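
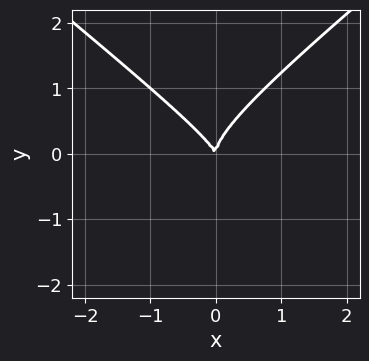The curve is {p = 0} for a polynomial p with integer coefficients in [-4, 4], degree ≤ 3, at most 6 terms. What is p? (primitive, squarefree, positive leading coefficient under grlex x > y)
2*x^2*y - 3*y^3 + 2*x^2 + x*y

(a) deg p = 3. No degree-2 curve has this shape.
(b) Reading off the gridlines: it crosses the y-axis at the gridline y = 0; one x-axis crossing is at x = 0.
(c) Assembling these constraints gives the stated polynomial.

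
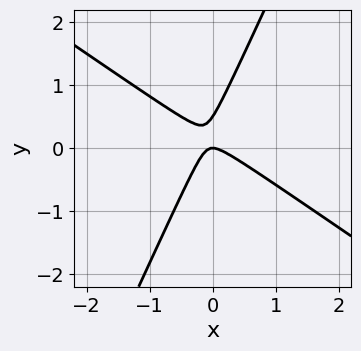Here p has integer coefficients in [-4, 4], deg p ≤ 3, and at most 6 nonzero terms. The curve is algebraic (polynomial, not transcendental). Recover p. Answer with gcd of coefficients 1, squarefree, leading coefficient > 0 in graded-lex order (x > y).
(a) The degree is 2 — no degree-1 curve has this shape.
(b) From the axis intercepts and sections: one y-axis crossing is at y = 0; it meets the x-axis at x = 0 (among the integer gridlines).
(c) The integer polynomial consistent with all of this is the stated p.

3*x^2 + 3*x*y - 2*y^2 + y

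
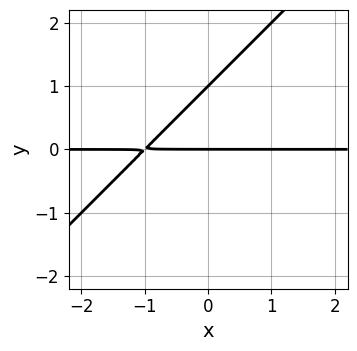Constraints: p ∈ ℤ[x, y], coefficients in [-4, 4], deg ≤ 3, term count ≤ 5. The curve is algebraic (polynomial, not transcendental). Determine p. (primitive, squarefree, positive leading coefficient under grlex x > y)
First, deg p = 2. No degree-1 curve has this shape.
Next, from the visible intercepts: among the integer gridlines, it crosses the y-axis at y ∈ {0, 1}; every point of the x-axis in the box is on the curve.
Finally, putting this together gives p.

x*y - y^2 + y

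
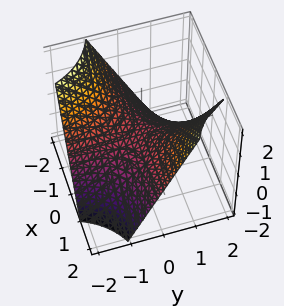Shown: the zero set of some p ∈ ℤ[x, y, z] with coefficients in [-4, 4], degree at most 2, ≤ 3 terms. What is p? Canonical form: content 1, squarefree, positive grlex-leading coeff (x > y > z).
1. The degree is 2 — a saddle surface; a quadric.
2. From the visible intercepts: every point of the x-axis in the box is on the surface; it meets the z-axis at z = 0 (among the integer gridlines); every point of the y-axis in the box is on the surface.
3. Fitting integer coefficients to these (and the overall shape) gives p.

x*y - z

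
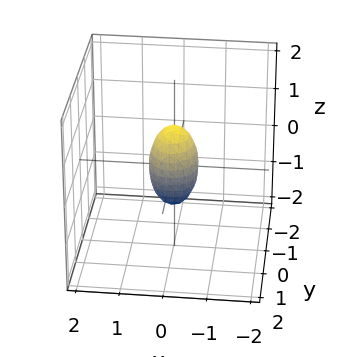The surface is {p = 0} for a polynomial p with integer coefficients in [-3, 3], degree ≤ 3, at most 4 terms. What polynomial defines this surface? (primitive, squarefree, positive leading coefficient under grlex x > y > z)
Degree: a closed, bounded, convex surface; a quadric, so deg p = 2.
Symmetries: the y ↦ −y reflection is a symmetry, so y appears only in even powers; the z ↦ −z reflection is a symmetry, so z appears only in even powers; mirror symmetry x ↦ −x ⇒ only even powers of x.
Reading off the gridlines: the z-axis gridline crossings are at z ∈ {-1, 1}.
Solving for integer coefficients yields p as stated.

3*x^2 + 2*y^2 + z^2 - 1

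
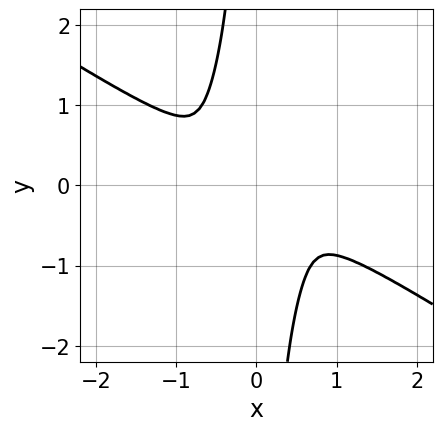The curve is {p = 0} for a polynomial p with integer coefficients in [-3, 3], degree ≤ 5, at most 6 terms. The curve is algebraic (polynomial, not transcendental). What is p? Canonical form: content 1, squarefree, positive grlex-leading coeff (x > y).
2*x^4 - 3*x^2*y^2 + 3*x*y^3 + 3*y^2

Degree: no degree-3 curve has this shape, so deg p = 4.
Solving for integer coefficients yields p as stated.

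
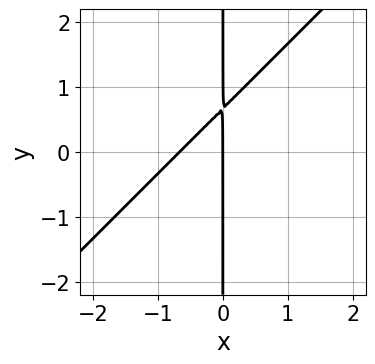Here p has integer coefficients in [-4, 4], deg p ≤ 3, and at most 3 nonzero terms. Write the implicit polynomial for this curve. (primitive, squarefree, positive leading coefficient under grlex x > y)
(a) Degree: the shape is more complex than any degree-1 curve, so deg p = 2.
(b) Checking where it meets the axes: one x-axis crossing is at x = 0; the visible y-axis segment lies entirely on the curve.
(c) Assembling these constraints gives the stated polynomial.

3*x^2 - 3*x*y + 2*x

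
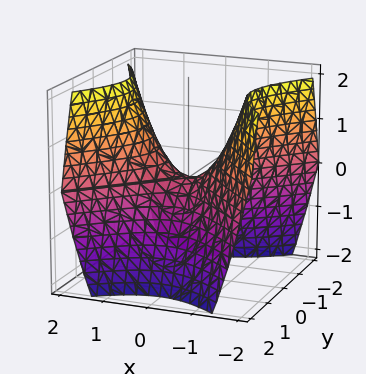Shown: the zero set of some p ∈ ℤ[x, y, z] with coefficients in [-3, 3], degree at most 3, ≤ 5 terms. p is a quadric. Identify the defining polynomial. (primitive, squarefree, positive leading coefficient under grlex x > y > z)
x^2 - y^2 - z

First, degree: a hyperbolic paraboloid; a quadric, so deg p = 2.
Next, symmetries: mirror symmetry x ↦ −x ⇒ only even powers of x; mirror symmetry y ↦ −y ⇒ only even powers of y.
Then, from the axis intercepts and sections: it crosses the z-axis at the gridline z = 0; one x-axis crossing is at x = 0; it crosses the y-axis at the gridline y = 0.
Finally, these observations pin down the coefficients.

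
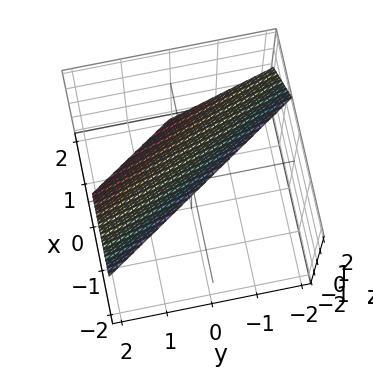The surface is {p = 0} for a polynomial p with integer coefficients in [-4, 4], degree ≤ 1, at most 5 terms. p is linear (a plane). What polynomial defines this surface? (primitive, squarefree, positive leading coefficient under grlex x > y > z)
1. The degree is 1 — every cross-section is a straight line — this is a plane.
2. Reading off the gridlines: it crosses the z-axis at the gridline z = 1; one y-axis crossing is at y = 1.
3. Together with the visible shape, these determine p as stated.

3*x + 2*y + 2*z - 2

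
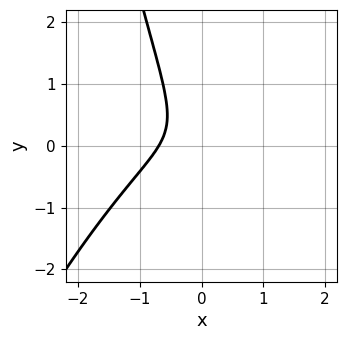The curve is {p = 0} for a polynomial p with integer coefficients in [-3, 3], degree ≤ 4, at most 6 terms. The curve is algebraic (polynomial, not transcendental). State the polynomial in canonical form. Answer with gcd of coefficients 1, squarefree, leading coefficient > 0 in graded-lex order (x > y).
3*x^3 - x^2*y + 3*x*y + 2*y^2 + 1

deg p = 3. No degree-2 curve has this shape.
Checking where it meets the axes: no y-intercept at any integer in the box.
Matching integer coefficients to the picture gives p.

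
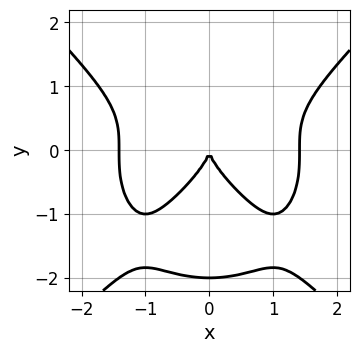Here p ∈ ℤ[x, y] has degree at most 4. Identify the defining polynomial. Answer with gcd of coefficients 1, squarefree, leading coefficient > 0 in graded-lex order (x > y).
x^4 - y^4 - 2*y^3 - 2*x^2

(a) deg p = 4. The shape is more complex than any degree-3 curve.
(b) Symmetries: it's symmetric under x → −x, forcing even powers of x.
(c) Against the integer gridlines: it crosses the x-axis at the gridline x = 0; among the integer gridlines, it crosses the y-axis at y ∈ {-2, 0}.
(d) Putting this together gives p.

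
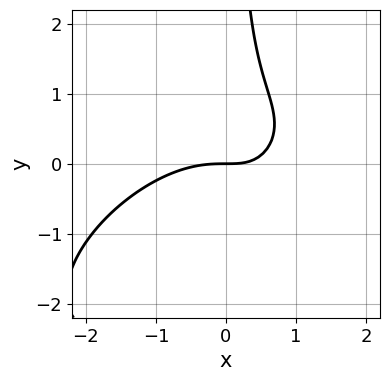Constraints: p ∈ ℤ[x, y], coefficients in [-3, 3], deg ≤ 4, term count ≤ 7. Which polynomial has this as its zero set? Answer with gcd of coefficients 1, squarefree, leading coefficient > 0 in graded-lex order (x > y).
2*x^3 - 3*x^2*y + 3*x*y^2 + 3*x*y - 3*y

1. deg p = 3. A generic line meets the curve in up to 3 points.
2. Checking where it meets the axes: one x-axis crossing is at x = 0; it crosses the y-axis at the gridline y = 0.
3. These observations pin down the coefficients.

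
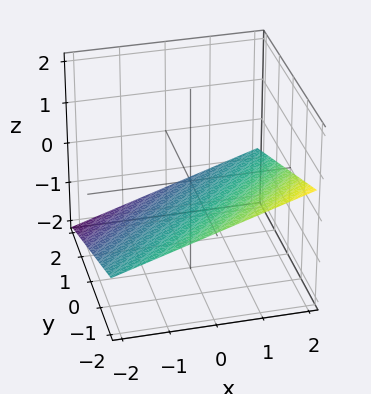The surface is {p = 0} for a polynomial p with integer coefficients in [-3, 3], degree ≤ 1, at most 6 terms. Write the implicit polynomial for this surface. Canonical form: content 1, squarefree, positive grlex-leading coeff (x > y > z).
x - y - 3*z - 2

First, degree: every cross-section is a straight line — this is a plane, so deg p = 1.
Next, from the axis intercepts and sections: it crosses the x-axis at the gridline x = 2; it crosses the y-axis at the gridline y = -2.
Finally, matching integer coefficients to the picture gives p.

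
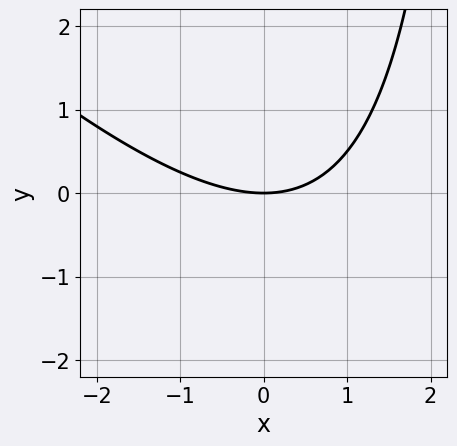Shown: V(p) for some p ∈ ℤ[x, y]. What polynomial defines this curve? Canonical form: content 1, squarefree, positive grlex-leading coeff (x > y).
First, deg p = 2. No degree-1 curve has this shape.
Then, checking where it meets the axes: it crosses the x-axis at the gridline x = 0; it meets the y-axis at y = 0 (among the integer gridlines).
Finally, these observations pin down the coefficients.

x^2 + x*y - 3*y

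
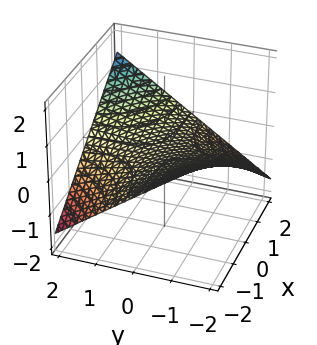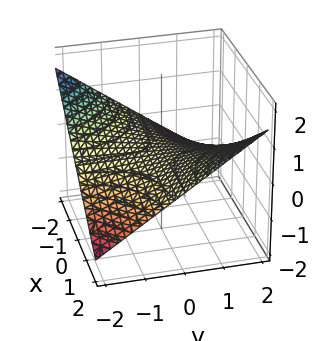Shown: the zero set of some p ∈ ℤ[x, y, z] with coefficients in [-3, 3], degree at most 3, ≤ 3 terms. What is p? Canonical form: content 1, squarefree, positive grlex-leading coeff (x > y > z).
Degree: a saddle surface; a quadric, so deg p = 2.
Reading off the gridlines: the visible x-axis segment lies entirely on the surface; it crosses the z-axis at the gridline z = 0; every point of the y-axis in the box is on the surface.
Together with the visible shape, these determine p as stated.

x*y - 3*z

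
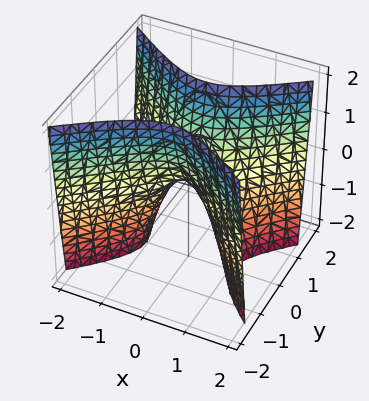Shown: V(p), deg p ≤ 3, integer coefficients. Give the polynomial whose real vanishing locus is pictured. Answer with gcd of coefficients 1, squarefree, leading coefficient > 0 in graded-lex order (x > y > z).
2*x^2 - 3*y^2 + z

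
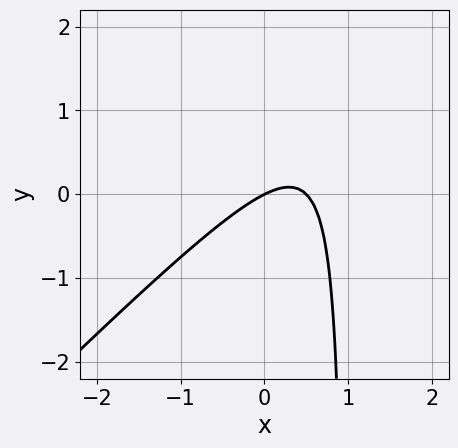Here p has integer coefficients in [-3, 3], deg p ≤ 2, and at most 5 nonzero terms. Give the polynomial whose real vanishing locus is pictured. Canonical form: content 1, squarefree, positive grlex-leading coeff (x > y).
2*x^2 - 2*x*y - x + 2*y

(a) The degree is 2 — no degree-1 curve has this shape.
(b) From the visible intercepts: it crosses the y-axis at the gridline y = 0; it crosses the x-axis at the gridline x = 0.
(c) Assembling these constraints gives the stated polynomial.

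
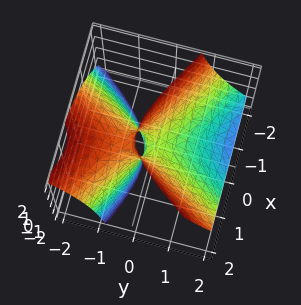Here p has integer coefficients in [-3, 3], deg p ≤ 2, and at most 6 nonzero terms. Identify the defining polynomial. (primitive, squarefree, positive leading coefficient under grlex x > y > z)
The degree is 2 — no degree-1 surface has this shape.
Observable constraints: it meets the x-axis at x = 0 (among the integer gridlines); it meets the y-axis at y = 0 (among the integer gridlines).
These observations pin down the coefficients.

2*x^2 + 2*x*y - 2*y^2 - 3*y*z - z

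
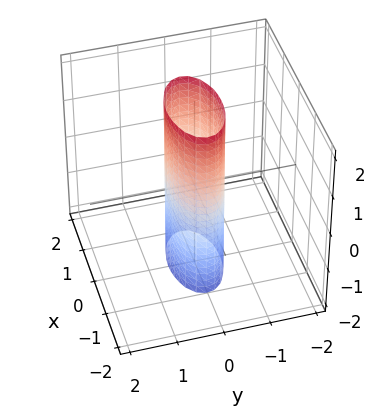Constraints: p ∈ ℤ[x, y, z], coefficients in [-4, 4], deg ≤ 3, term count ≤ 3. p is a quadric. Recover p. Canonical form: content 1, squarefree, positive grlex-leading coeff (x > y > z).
First, deg p = 2.
Next, symmetries: it's symmetric under x → −x, forcing even powers of x; mirror symmetry z ↦ −z ⇒ only even powers of z; it's symmetric under y → −y, forcing even powers of y.
Next, observable constraints: the surface avoids every integer z-axis point in the box; the x-axis gridline crossings are at x ∈ {-1, 1}.
Finally, matching integer coefficients to the picture gives p.

x^2 + 3*y^2 - 1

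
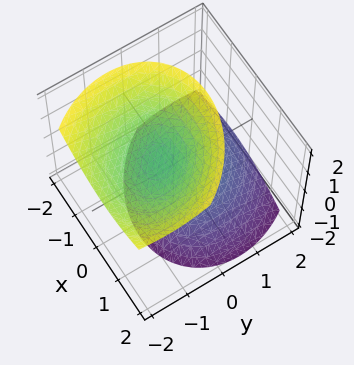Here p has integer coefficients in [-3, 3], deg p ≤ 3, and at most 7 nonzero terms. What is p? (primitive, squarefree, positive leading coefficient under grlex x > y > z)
(a) I count 2 distinct pieces. They look like related sheets of one shape, so recover p as a whole.
(b) Degree: the shape is more complex than any degree-1 surface, so deg p = 2.
(c) Observable constraints: it misses every integer gridline on the x-axis; the surface avoids every integer y-axis point in the box.
(d) These observations pin down the coefficients. Check: (0, 0, 1) on the z-axis lies on the surface, and p(0, 0, 1) = 0. ✓

2*x^2 + x*y + 2*y^2 + 2*y*z - 2*z^2 + 2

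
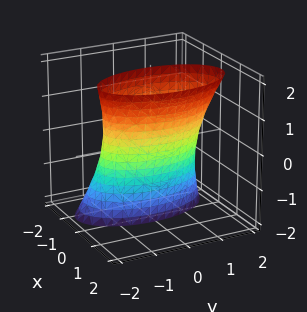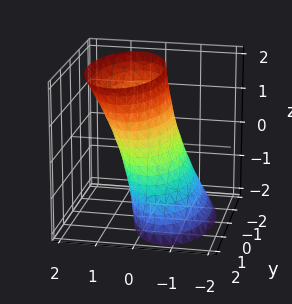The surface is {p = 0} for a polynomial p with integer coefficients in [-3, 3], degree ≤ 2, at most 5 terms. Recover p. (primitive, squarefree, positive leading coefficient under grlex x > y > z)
1. Degree: no degree-1 surface has this shape, so deg p = 2.
2. From the axis intercepts and sections: no z-intercept at any integer in the box.
3. Matching integer coefficients to the picture gives p.

3*x^2 - 2*x*z + y^2 - 2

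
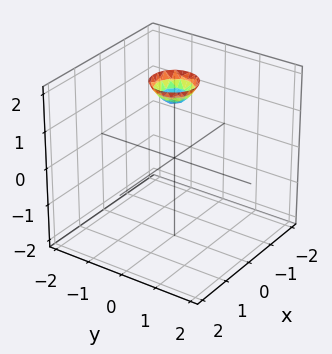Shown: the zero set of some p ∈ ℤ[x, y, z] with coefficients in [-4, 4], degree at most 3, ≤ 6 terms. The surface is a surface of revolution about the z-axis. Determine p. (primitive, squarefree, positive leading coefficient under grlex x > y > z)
(a) Degree: no degree-1 surface has this shape, so deg p = 2.
(b) By symmetry, the z-axis is an axis of rotation, so x and y enter only as x² + y².
(c) Against the integer gridlines: a circular section at z = 2 has radius between 0 and 1; no y-intercept at any integer in the box; it misses every integer gridline on the x-axis.
(d) Solving for integer coefficients yields p as stated.

3*x^2 + 3*y^2 - 2*z + 3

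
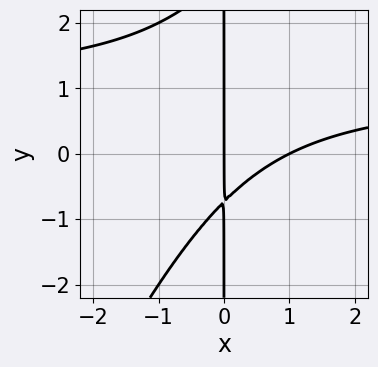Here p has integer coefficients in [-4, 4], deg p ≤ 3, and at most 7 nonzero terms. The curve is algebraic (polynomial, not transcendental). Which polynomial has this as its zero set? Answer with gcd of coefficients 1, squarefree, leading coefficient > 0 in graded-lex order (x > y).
2*x^2*y - x*y^2 - 2*x^2 + 2*x*y + 2*x

1. deg p = 3. No degree-2 curve has this shape.
2. Against the integer gridlines: the visible y-axis segment lies entirely on the curve; among the integer gridlines, it crosses the x-axis at x ∈ {0, 1}.
3. The integer polynomial consistent with all of this is the stated p.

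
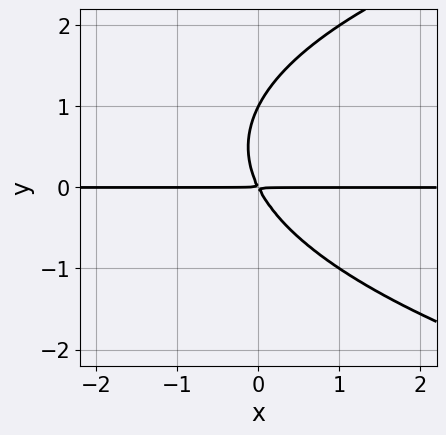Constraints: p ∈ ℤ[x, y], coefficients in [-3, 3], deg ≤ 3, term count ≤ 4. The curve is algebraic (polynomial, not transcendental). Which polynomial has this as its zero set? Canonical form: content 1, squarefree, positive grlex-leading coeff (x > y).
y^3 - 2*x*y - y^2

The degree is 3 — no degree-2 curve has this shape.
Observable constraints: it crosses the y-axis at the gridline y = 1; the visible x-axis segment lies entirely on the curve.
These observations pin down the coefficients.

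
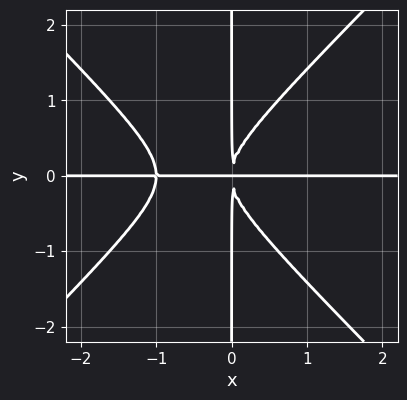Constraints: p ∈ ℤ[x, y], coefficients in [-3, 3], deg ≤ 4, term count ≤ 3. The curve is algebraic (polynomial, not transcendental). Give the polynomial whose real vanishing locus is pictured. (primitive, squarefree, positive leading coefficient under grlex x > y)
x^3*y - x*y^3 + x^2*y

First, deg p = 4. No degree-3 curve has this shape.
Next, reading off the gridlines: the visible x-axis segment lies entirely on the curve; every point of the y-axis in the box is on the curve.
Finally, assembling these constraints gives the stated polynomial.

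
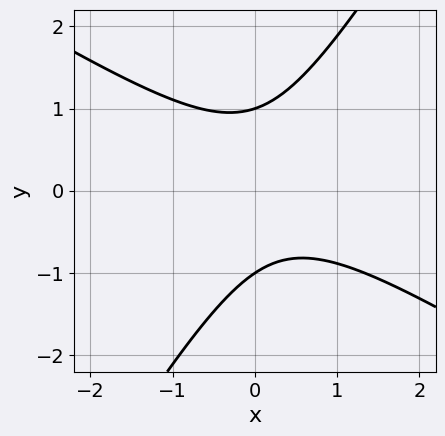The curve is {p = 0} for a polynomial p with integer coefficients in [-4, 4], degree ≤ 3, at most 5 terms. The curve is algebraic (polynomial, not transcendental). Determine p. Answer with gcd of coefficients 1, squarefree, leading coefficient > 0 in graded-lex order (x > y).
3*x^2 + 3*x*y - 3*y^2 - x + 3

1. deg p = 2. No degree-1 curve has this shape.
2. Checking where it meets the axes: the y-axis gridline crossings are at y ∈ {-1, 1}; it misses every integer gridline on the x-axis.
3. The integer polynomial consistent with all of this is the stated p.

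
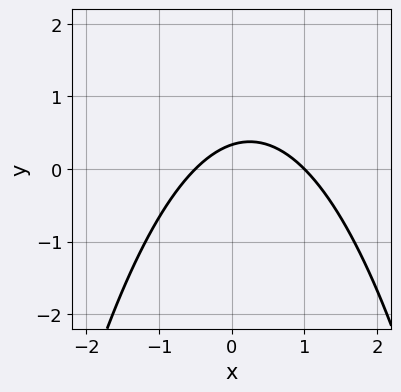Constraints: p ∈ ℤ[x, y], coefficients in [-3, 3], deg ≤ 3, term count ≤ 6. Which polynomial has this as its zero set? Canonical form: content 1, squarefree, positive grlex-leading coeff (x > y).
Degree: the shape is more complex than any degree-1 curve, so deg p = 2.
Observable constraints: one x-axis crossing is at x = 1.
The integer polynomial consistent with all of this is the stated p.

2*x^2 - x + 3*y - 1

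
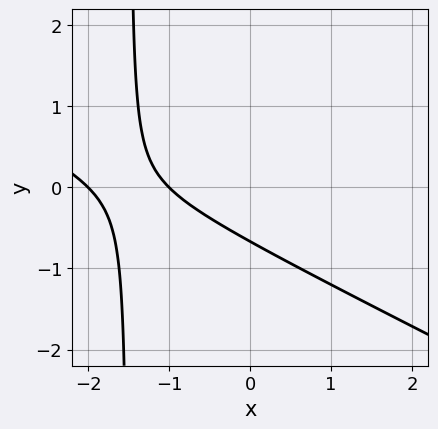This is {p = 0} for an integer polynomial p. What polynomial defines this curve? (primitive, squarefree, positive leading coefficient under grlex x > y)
x^2 + 2*x*y + 3*x + 3*y + 2

1. Degree: a generic line meets the curve in up to 2 points, so deg p = 2.
2. From the axis intercepts and sections: among the integer gridlines, it crosses the x-axis at x ∈ {-2, -1}.
3. Putting this together gives p.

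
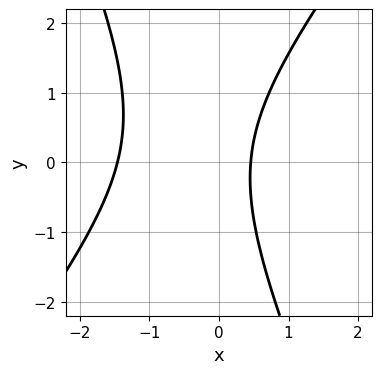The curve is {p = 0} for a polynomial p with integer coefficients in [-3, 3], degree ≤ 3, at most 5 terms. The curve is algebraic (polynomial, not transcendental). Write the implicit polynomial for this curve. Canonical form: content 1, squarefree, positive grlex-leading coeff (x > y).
3*x^2 - x*y - y^2 + 3*x - 2

(a) The degree is 2 — no degree-1 curve has this shape.
(b) Against the integer gridlines: it misses every integer gridline on the y-axis.
(c) Putting this together gives p.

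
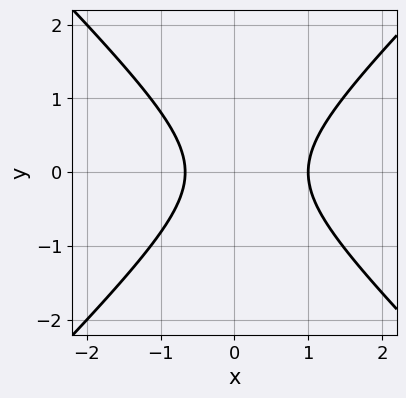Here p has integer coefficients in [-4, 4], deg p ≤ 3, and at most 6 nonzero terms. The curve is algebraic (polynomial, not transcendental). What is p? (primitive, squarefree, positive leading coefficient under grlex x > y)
3*x^2 - 3*y^2 - x - 2

(a) Degree: no degree-1 curve has this shape, so deg p = 2.
(b) Symmetries: the y ↦ −y reflection is a symmetry, so y appears only in even powers.
(c) Observable constraints: it misses every integer gridline on the y-axis; it meets the x-axis at x = 1 (among the integer gridlines).
(d) These observations pin down the coefficients.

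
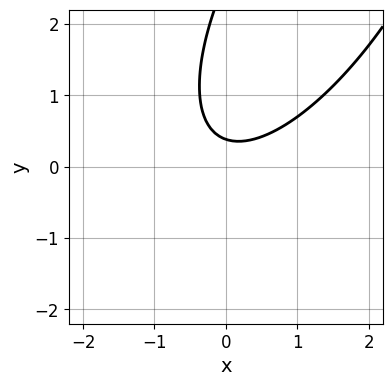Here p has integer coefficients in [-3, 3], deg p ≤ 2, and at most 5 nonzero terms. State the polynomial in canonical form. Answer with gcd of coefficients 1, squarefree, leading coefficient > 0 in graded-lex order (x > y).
2*x^2 - 2*x*y + y^2 - 3*y + 1

(a) The degree is 2 — no degree-1 curve has this shape.
(b) From the axis intercepts and sections: the curve avoids every integer x-axis point in the box.
(c) Fitting integer coefficients to these (and the overall shape) gives p.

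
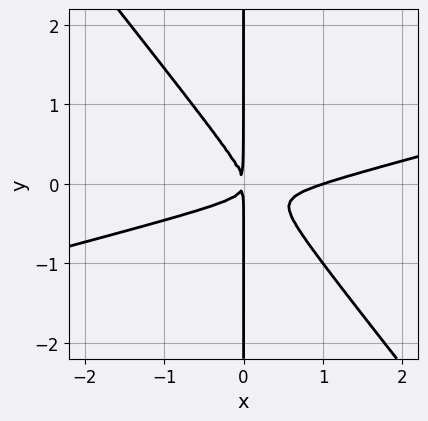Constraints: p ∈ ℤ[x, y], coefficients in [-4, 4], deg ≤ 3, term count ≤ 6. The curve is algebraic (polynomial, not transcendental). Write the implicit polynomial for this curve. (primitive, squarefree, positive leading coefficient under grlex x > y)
(a) deg p = 3. A generic line meets the curve in up to 3 points.
(b) From the visible intercepts: it crosses the x-axis at the gridline x = 1; the visible y-axis segment lies entirely on the curve.
(c) These observations pin down the coefficients.

x^3 - 3*x^2*y - 3*x*y^2 - x^2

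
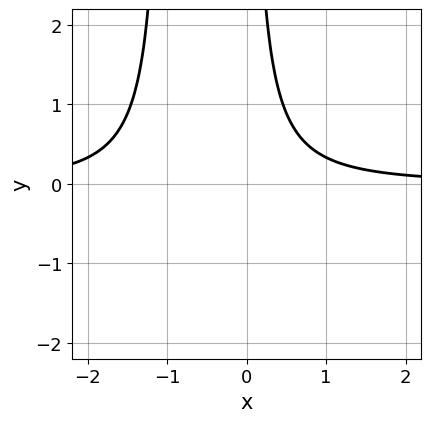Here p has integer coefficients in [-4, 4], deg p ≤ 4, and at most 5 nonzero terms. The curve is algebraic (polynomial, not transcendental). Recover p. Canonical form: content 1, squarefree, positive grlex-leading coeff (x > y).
3*x^2*y + 3*x*y - 2

First, the degree is 3 — a generic line meets the curve in up to 3 points.
Next, observable constraints: no x-intercept at any integer in the box; no y-intercept at any integer in the box.
Finally, these observations pin down the coefficients.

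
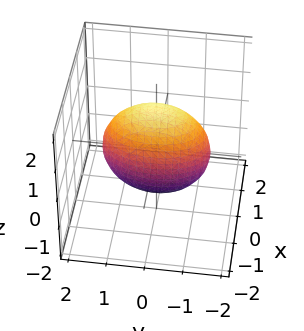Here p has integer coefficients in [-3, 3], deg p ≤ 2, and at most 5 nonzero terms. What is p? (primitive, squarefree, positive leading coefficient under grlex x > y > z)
3*x^2 + y^2 + z^2 - 2

1. deg p = 2. A closed, bounded, convex surface; a quadric.
2. Symmetries: the x ↦ −x reflection is a symmetry, so x appears only in even powers; it's symmetric under y → −y, forcing even powers of y; it's symmetric under z → −z, forcing even powers of z.
3. Putting this together gives p.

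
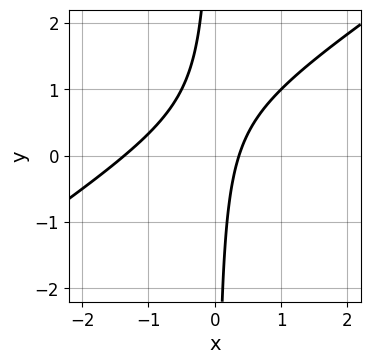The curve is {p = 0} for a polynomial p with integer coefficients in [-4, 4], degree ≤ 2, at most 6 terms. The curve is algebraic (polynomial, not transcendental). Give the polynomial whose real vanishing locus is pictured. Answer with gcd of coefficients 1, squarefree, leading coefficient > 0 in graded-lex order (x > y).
2*x^2 - 3*x*y + 2*x - 1

Degree: no degree-1 curve has this shape, so deg p = 2.
Against the integer gridlines: it misses every integer gridline on the y-axis.
Putting this together gives p.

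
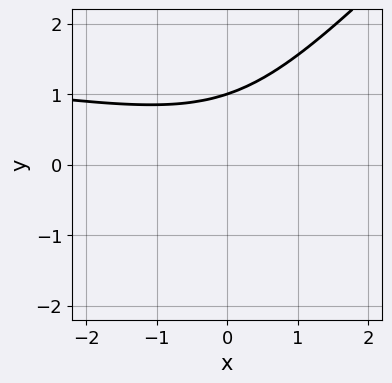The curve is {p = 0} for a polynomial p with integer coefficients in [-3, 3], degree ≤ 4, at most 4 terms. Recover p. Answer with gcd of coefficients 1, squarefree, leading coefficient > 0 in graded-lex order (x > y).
deg p = 3. A generic line meets the curve in up to 3 points.
From the visible intercepts: it crosses the y-axis at the gridline y = 1; it misses every integer gridline on the x-axis.
These observations pin down the coefficients.

3*x*y^2 - 3*y^3 + x^2 + 3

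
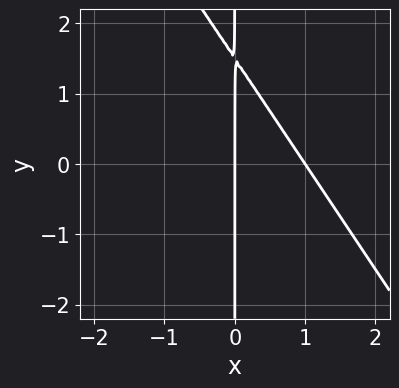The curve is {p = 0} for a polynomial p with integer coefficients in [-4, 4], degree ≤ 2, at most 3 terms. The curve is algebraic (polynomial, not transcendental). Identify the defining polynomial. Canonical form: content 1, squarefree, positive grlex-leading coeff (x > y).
3*x^2 + 2*x*y - 3*x

First, degree: no degree-1 curve has this shape, so deg p = 2.
Then, from the axis intercepts and sections: among the integer gridlines, it crosses the x-axis at x ∈ {0, 1}; every point of the y-axis in the box is on the curve.
Finally, the integer polynomial consistent with all of this is the stated p.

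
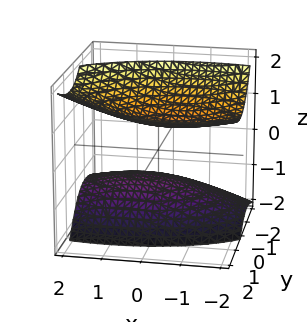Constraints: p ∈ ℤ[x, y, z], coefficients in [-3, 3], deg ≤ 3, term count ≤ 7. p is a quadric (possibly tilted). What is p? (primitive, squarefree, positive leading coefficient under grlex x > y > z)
(a) I count 2 distinct pieces. Treating them together as one polynomial.
(b) Degree: no degree-1 surface has this shape, so deg p = 2.
(c) Checking where it meets the axes: the surface avoids every integer y-axis point in the box; no x-intercept at any integer in the box; among the integer gridlines, it crosses the z-axis at z ∈ {-1, 1}.
(d) The integer polynomial consistent with all of this is the stated p.

x^2 + x*z + 3*y^2 - 3*y*z - 3*z^2 + 3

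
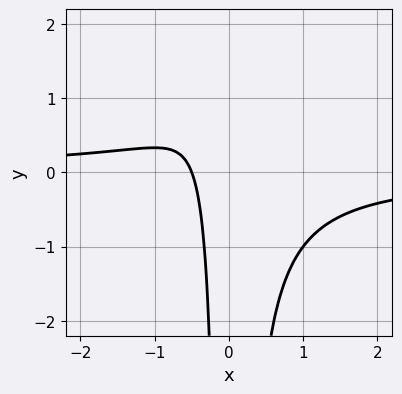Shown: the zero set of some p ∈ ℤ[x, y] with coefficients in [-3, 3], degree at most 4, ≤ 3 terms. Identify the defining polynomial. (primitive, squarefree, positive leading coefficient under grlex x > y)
1. Degree: the shape is more complex than any degree-2 curve, so deg p = 3.
2. From the axis intercepts and sections: it misses every integer gridline on the y-axis.
3. Solving for integer coefficients yields p as stated.

3*x^2*y + 2*x + 1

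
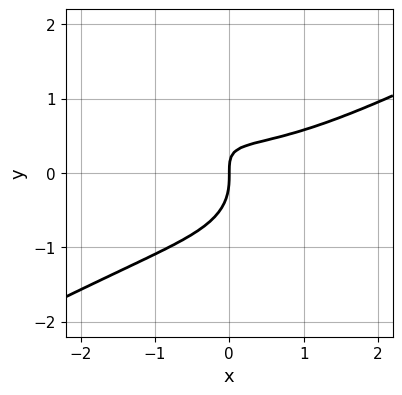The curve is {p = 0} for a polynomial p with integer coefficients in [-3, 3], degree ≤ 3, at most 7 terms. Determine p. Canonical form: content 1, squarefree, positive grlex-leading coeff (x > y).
x^3 - 2*x*y^2 - 3*y^3 - 3*x*y + 2*x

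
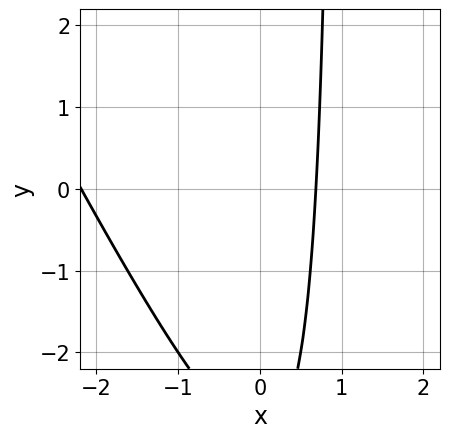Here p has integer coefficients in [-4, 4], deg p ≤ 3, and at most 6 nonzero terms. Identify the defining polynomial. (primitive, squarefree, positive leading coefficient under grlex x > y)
2*x^2 + x*y + 3*x - y - 3

1. Degree: no degree-1 curve has this shape, so deg p = 2.
2. Against the integer gridlines: it misses every integer gridline on the y-axis.
3. These observations pin down the coefficients.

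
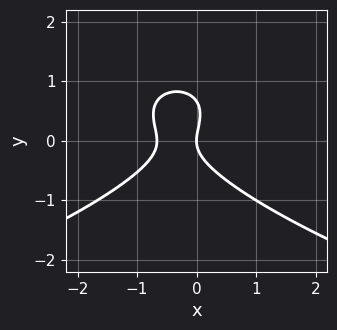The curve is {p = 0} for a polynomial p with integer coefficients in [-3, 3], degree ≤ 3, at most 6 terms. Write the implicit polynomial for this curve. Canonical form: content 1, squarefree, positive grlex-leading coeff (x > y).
3*y^3 + 3*x^2 - 2*y^2 + 2*x

1. deg p = 3. The shape is more complex than any degree-2 curve.
2. From the visible intercepts: it meets the x-axis at x = 0 (among the integer gridlines); one y-axis crossing is at y = 0.
3. Together with the visible shape, these determine p as stated.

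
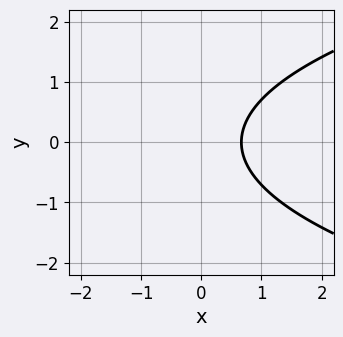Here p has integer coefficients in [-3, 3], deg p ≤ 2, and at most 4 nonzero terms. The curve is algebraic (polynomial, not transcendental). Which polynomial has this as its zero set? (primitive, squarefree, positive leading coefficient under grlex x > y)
The degree is 2 — no degree-1 curve has this shape.
Symmetries: the y ↦ −y reflection is a symmetry, so y appears only in even powers.
From the visible intercepts: the curve avoids every integer y-axis point in the box.
Together with the visible shape, these determine p as stated.

2*y^2 - 3*x + 2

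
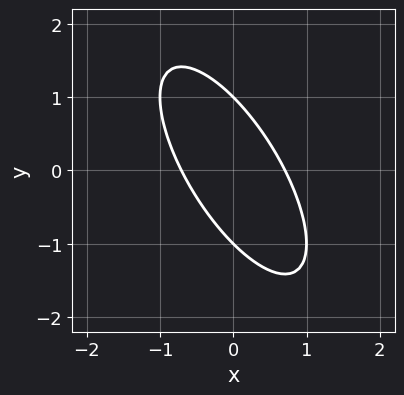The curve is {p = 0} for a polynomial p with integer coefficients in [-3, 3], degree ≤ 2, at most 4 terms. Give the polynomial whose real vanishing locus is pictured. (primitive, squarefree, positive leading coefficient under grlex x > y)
2*x^2 + 2*x*y + y^2 - 1

(a) deg p = 2. The shape is more complex than any degree-1 curve.
(b) From the axis intercepts and sections: among the integer gridlines, it crosses the y-axis at y ∈ {-1, 1}.
(c) Matching integer coefficients to the picture gives p.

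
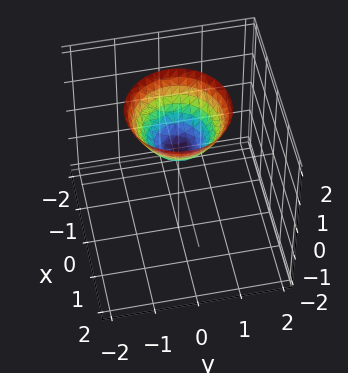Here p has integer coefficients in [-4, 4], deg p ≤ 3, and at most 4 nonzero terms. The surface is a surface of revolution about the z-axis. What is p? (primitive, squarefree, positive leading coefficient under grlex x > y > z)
(a) The degree is 2 — a generic line meets the surface in up to 2 points.
(b) Symmetries: rotational symmetry about the z-axis ⇒ p depends on x, y only through x² + y².
(c) Checking where it meets the axes: a circular section at z = 2 has radius between 1 and 2; it misses every integer gridline on the x-axis; no y-intercept at any integer in the box.
(d) Together with the visible shape, these determine p as stated.

3*x^2 + 3*y^2 - 3*z + 2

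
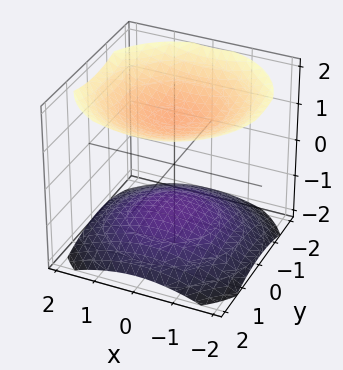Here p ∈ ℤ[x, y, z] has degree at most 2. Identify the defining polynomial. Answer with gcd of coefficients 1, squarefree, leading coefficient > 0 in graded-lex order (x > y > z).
x^2 + y^2 - 2*z^2 + 3

(a) There are 2 components. They look like related sheets of one shape, so recover p as a whole.
(b) Degree: two sheets facing apart; a quadric, so deg p = 2.
(c) Symmetries: the z ↦ −z reflection is a symmetry, so z appears only in even powers; the surface is invariant under rotation about z: p = q(x² + y², z).
(d) Checking where it meets the axes: the surface avoids every integer y-axis point in the box; it misses every integer gridline on the x-axis.
(e) These observations pin down the coefficients.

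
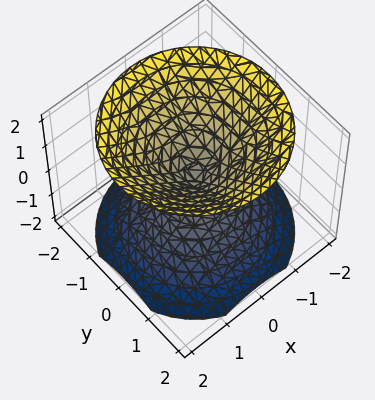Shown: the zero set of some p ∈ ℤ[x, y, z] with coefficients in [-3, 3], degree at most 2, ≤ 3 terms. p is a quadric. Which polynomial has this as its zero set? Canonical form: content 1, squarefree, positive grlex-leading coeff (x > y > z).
I count 2 distinct pieces.
Degree: two nappes meeting at a single point; a quadric, so deg p = 2.
Symmetries: rotational symmetry about the z-axis ⇒ p depends on x, y only through x² + y²; the z ↦ −z reflection is a symmetry, so z appears only in even powers.
Observable constraints: one z-axis crossing is at z = 0; it meets the x-axis at x = 0 (among the integer gridlines); one y-axis crossing is at y = 0.
Assembling these constraints gives the stated polynomial.

x^2 + y^2 - z^2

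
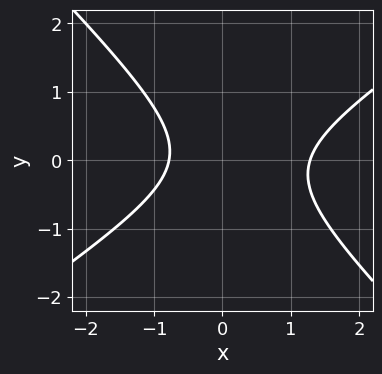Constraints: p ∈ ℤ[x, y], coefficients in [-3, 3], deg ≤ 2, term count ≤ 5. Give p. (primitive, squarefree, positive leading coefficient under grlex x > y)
2*x^2 - x*y - 3*y^2 - x - 2

The degree is 2 — a generic line meets the curve in up to 2 points.
From the visible intercepts: it misses every integer gridline on the y-axis.
Matching integer coefficients to the picture gives p.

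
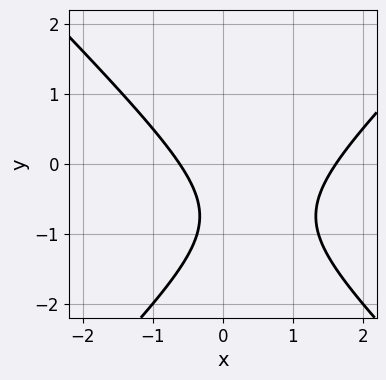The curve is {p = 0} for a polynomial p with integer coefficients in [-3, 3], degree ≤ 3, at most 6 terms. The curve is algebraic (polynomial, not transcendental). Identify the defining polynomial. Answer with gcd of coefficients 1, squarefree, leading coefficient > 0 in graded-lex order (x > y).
(a) deg p = 2.
(b) Against the integer gridlines: the curve avoids every integer y-axis point in the box.
(c) Assembling these constraints gives the stated polynomial.

2*x^2 - 2*y^2 - 2*x - 3*y - 2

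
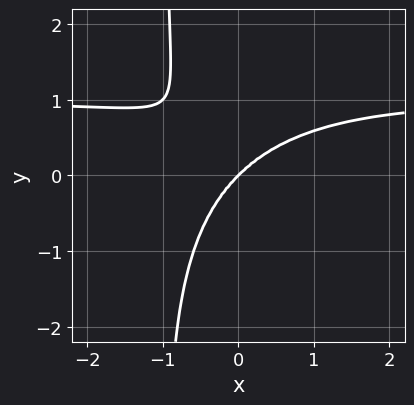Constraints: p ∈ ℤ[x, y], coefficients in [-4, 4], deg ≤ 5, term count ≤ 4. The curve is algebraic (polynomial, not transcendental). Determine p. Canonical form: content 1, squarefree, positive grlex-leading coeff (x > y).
The degree is 4 — a generic line meets the curve in up to 4 points.
Reading off the gridlines: it crosses the y-axis at the gridline y = 0; it crosses the x-axis at the gridline x = 0.
Together with the visible shape, these determine p as stated.

x^3*y + x*y^3 - x^3 + y^3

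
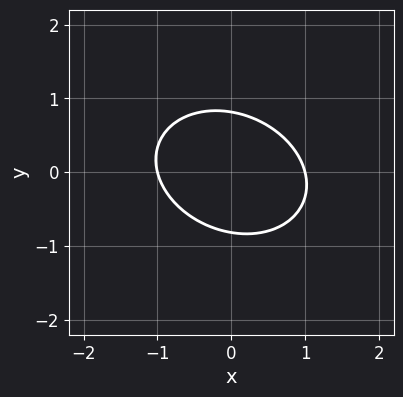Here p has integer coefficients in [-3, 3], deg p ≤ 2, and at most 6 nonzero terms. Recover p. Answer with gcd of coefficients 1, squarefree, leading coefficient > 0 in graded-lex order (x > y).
2*x^2 + x*y + 3*y^2 - 2

(a) deg p = 2.
(b) Checking where it meets the axes: among the integer gridlines, it crosses the x-axis at x ∈ {-1, 1}.
(c) Fitting integer coefficients to these (and the overall shape) gives p.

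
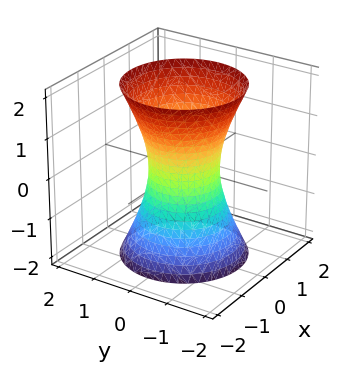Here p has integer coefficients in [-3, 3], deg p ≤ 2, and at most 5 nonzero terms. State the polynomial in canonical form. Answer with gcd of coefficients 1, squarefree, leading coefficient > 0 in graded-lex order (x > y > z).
Degree: one connected sheet with a waist; a quadric, so deg p = 2.
Symmetries: the surface is invariant under rotation about z: p = q(x² + y², z); mirror symmetry z ↦ −z ⇒ only even powers of z.
Observable constraints: no z-intercept at any integer in the box; a circular section at z = 2 has radius between 1 and 2.
The integer polynomial consistent with all of this is the stated p.

3*x^2 + 3*y^2 - z^2 - 2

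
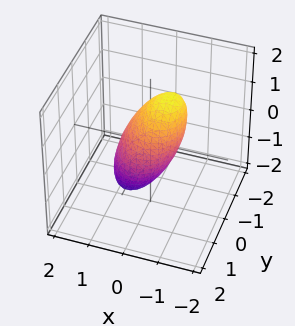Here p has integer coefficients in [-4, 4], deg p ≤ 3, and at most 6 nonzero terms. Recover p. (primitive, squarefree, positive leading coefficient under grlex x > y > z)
deg p = 2.
Against the integer gridlines: the y-axis gridline crossings are at y ∈ {-1, 1}.
Matching integer coefficients to the picture gives p.

3*x^2 + 2*x*z + 2*y^2 + z^2 - 2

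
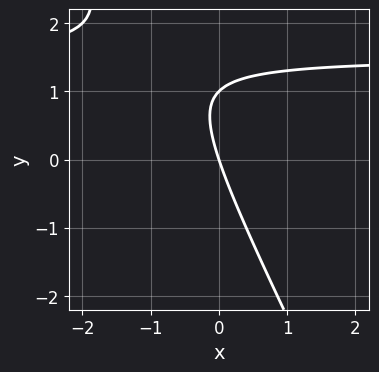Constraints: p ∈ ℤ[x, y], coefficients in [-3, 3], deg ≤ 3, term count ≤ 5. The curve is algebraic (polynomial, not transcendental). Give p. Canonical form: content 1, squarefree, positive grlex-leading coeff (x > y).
The degree is 2 — no degree-1 curve has this shape.
Against the integer gridlines: it crosses the x-axis at the gridline x = 0; among the integer gridlines, it crosses the y-axis at y ∈ {0, 1}.
These observations pin down the coefficients.

2*x*y + y^2 - 3*x - y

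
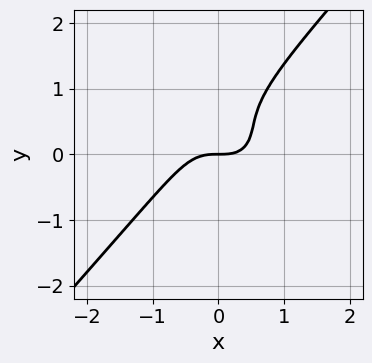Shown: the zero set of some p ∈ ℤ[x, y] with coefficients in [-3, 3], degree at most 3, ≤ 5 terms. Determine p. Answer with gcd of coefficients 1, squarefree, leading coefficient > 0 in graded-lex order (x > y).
3*x^3 + x*y^2 - 3*y^3 + 3*y^2 - 2*y

Degree: no degree-2 curve has this shape, so deg p = 3.
From the visible intercepts: it meets the x-axis at x = 0 (among the integer gridlines); it crosses the y-axis at the gridline y = 0.
Fitting integer coefficients to these (and the overall shape) gives p.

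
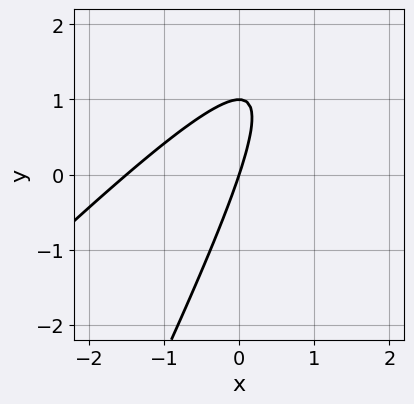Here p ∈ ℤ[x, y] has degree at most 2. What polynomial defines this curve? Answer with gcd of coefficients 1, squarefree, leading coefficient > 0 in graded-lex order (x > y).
2*x^2 - 3*x*y + y^2 + 3*x - y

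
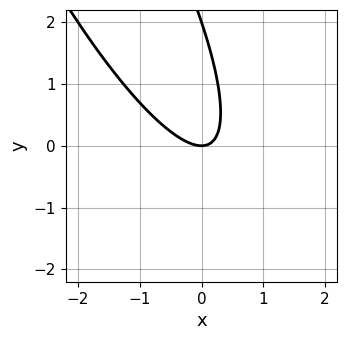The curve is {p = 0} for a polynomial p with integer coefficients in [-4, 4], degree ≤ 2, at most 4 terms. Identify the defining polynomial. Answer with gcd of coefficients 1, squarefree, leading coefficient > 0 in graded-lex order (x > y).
First, deg p = 2.
Next, reading off the gridlines: one x-axis crossing is at x = 0; the y-axis gridline crossings are at y ∈ {0, 2}.
Finally, matching integer coefficients to the picture gives p.

3*x^2 + 3*x*y + y^2 - 2*y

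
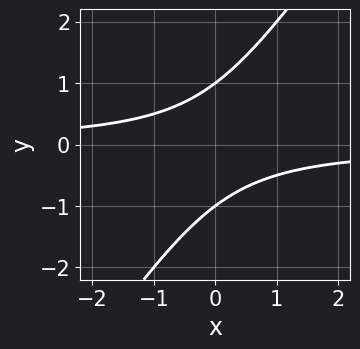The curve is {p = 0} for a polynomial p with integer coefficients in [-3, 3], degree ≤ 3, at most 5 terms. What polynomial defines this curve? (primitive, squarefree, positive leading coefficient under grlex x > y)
3*x*y - 2*y^2 + 2

(a) deg p = 2. The shape is more complex than any degree-1 curve.
(b) From the axis intercepts and sections: it misses every integer gridline on the x-axis; among the integer gridlines, it crosses the y-axis at y ∈ {-1, 1}.
(c) Putting this together gives p.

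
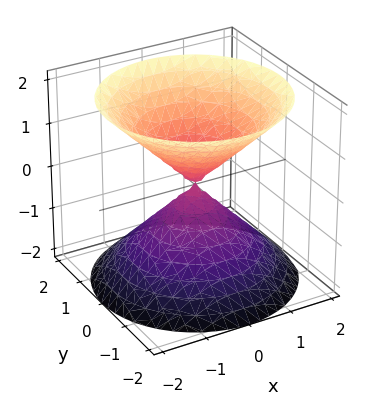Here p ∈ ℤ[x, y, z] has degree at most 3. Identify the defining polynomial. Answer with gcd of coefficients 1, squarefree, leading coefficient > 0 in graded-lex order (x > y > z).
x^2 + y^2 - z^2

1. The picture has 2 separate pieces. Treating them together as one polynomial.
2. deg p = 2. A double cone through the origin; a quadric.
3. Symmetries: the z ↦ −z reflection is a symmetry, so z appears only in even powers; every cross-section ⟂ z is a circle, so x, y appear only via x² + y².
4. Observable constraints: it crosses the z-axis at the gridline z = 0; a circular section at z = -1 has radius exactly 1; it crosses the y-axis at the gridline y = 0.
5. Solving for integer coefficients yields p as stated.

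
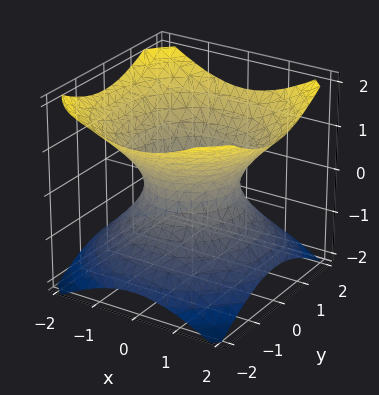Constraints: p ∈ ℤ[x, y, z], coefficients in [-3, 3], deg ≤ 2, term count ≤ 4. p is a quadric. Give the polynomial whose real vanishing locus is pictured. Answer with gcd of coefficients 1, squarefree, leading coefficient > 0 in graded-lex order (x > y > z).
1. The degree is 2 — one connected sheet with a waist; a quadric.
2. Symmetries: mirror symmetry z ↦ −z ⇒ only even powers of z; every cross-section ⟂ z is a circle, so x, y appear only via x² + y².
3. Checking where it meets the axes: a circular section at z = -1 has radius between 1 and 2; among the integer gridlines, it crosses the y-axis at y ∈ {-1, 1}; among the integer gridlines, it crosses the x-axis at x ∈ {-1, 1}.
4. Fitting integer coefficients to these (and the overall shape) gives p.

2*x^2 + 2*y^2 - 3*z^2 - 2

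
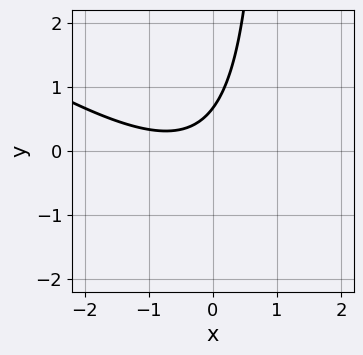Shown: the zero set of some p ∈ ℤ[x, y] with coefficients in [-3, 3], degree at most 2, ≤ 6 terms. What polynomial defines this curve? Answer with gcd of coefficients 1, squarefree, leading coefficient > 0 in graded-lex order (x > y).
2*x^2 + 3*x*y + 2*x - 3*y + 2

(a) The degree is 2 — a generic line meets the curve in up to 2 points.
(b) From the visible intercepts: it misses every integer gridline on the x-axis.
(c) Assembling these constraints gives the stated polynomial.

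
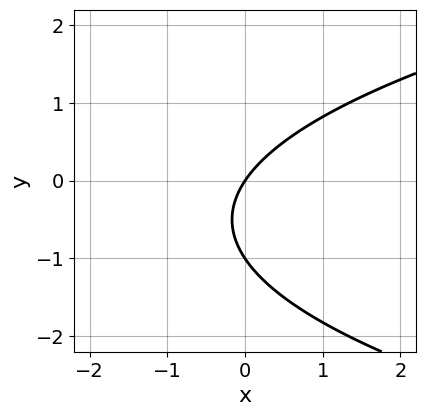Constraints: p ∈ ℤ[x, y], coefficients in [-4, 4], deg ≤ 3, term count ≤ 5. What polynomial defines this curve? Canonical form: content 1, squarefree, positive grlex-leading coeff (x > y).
2*y^2 - 3*x + 2*y

1. deg p = 2.
2. Against the integer gridlines: the y-axis gridline crossings are at y ∈ {-1, 0}; one x-axis crossing is at x = 0.
3. The integer polynomial consistent with all of this is the stated p.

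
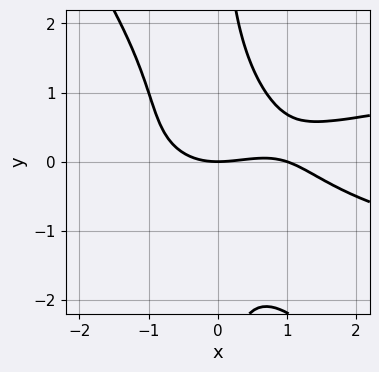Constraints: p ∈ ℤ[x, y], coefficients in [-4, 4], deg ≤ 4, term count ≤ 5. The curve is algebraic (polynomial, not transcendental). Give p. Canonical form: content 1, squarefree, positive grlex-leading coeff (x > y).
(a) Degree: no degree-3 curve has this shape, so deg p = 4.
(b) Observable constraints: the x-axis gridline crossings are at x ∈ {0, 1}; it crosses the y-axis at the gridline y = 0.
(c) Assembling these constraints gives the stated polynomial.

3*x^2*y^2 + 2*x*y^3 - x^3 + x^2 - 3*y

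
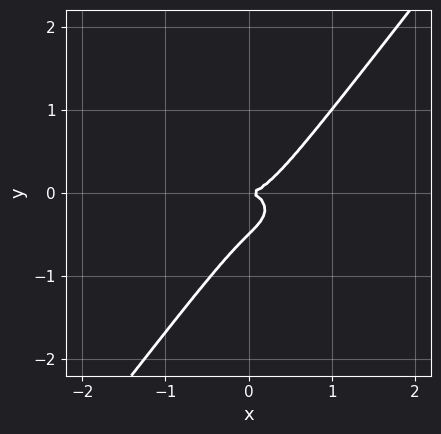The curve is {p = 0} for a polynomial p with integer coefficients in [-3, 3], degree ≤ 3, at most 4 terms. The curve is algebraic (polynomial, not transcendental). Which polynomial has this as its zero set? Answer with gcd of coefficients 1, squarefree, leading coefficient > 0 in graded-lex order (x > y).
First, degree: no degree-2 curve has this shape, so deg p = 3.
Next, checking where it meets the axes: it meets the y-axis at y = 0 (among the integer gridlines); one x-axis crossing is at x = 0.
Finally, together with the visible shape, these determine p as stated.

x^3 + 2*x*y^2 - 2*y^3 - y^2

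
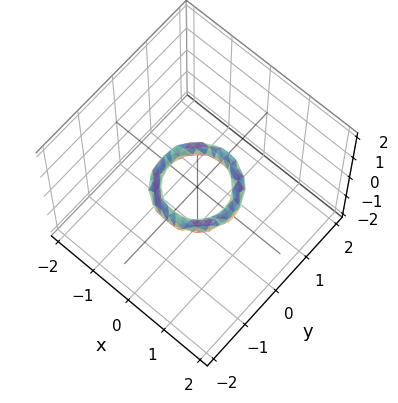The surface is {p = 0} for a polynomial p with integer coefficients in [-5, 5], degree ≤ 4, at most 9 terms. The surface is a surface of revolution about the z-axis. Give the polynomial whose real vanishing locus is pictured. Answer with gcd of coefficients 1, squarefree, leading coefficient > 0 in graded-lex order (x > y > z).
2*x^4 + 4*x^2*y^2 + 2*y^4 - 3*x^2 - 3*y^2 + 3*z^2 + 1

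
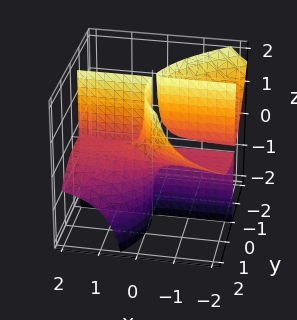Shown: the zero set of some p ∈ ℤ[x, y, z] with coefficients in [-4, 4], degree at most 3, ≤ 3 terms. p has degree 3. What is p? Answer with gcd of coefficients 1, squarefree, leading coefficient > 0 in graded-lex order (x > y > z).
2*x*y*z + y^3 - y^2

First, I count 3 distinct pieces.
Next, deg p = 3.
Next, against the integer gridlines: the visible x-axis segment lies entirely on the surface; every point of the z-axis in the box is on the surface; it meets the y-axis at y = 1 (among the integer gridlines).
Finally, putting this together gives p.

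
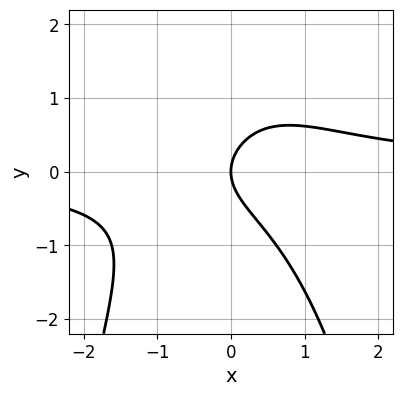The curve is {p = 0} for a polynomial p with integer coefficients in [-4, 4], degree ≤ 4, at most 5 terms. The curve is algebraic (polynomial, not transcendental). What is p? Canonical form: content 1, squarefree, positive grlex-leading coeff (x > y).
x^2*y + y^2 - x

First, the degree is 3 — the shape is more complex than any degree-2 curve.
Then, observable constraints: it meets the x-axis at x = 0 (among the integer gridlines); it crosses the y-axis at the gridline y = 0.
Finally, the integer polynomial consistent with all of this is the stated p.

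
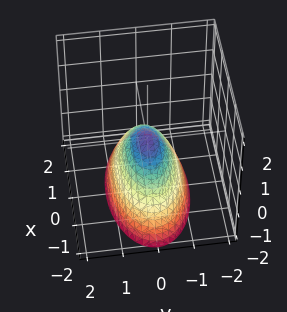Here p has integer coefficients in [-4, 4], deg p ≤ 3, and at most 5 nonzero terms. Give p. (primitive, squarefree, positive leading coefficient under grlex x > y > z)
x^2 + 3*y^2 + 2*z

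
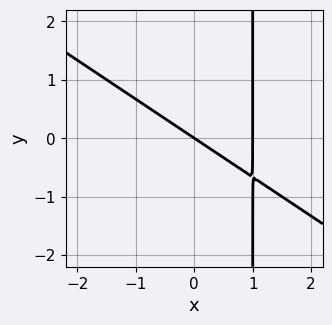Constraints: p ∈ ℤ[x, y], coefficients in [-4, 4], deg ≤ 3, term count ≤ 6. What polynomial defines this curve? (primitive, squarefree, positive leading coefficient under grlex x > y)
2*x^2 + 3*x*y - 2*x - 3*y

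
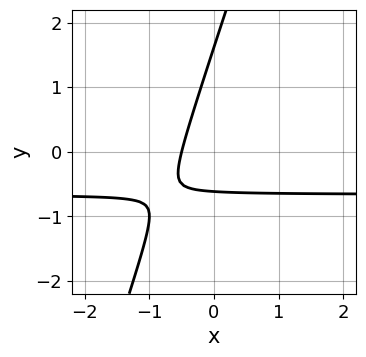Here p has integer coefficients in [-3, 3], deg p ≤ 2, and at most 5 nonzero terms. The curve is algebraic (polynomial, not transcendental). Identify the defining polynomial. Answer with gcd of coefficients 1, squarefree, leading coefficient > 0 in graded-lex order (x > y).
3*x*y - y^2 + 2*x + y + 1

1. deg p = 2. The shape is more complex than any degree-1 curve.
2. Matching integer coefficients to the picture gives p.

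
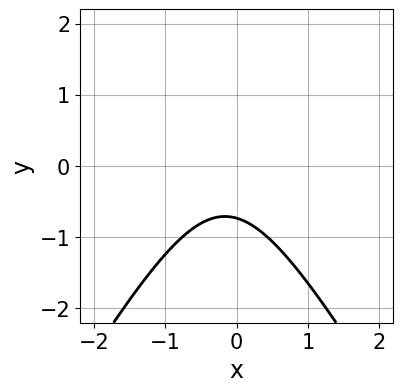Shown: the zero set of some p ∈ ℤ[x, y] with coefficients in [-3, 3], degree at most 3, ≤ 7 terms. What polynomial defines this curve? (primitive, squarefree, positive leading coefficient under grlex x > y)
(a) Degree: no degree-1 curve has this shape, so deg p = 2.
(b) Against the integer gridlines: no x-intercept at any integer in the box.
(c) Matching integer coefficients to the picture gives p.

3*x^2 - y^2 + x + 2*y + 2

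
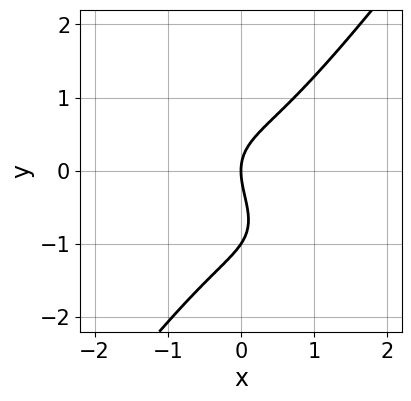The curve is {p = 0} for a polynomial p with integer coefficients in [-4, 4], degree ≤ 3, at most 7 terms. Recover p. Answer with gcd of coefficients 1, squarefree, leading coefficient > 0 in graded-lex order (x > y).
2*x^3 + 2*x^2*y - 2*y^3 - 2*y^2 + 3*x

deg p = 3.
Observable constraints: the y-axis gridline crossings are at y ∈ {-1, 0}; one x-axis crossing is at x = 0.
Solving for integer coefficients yields p as stated.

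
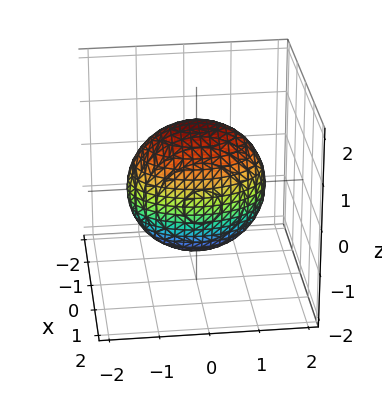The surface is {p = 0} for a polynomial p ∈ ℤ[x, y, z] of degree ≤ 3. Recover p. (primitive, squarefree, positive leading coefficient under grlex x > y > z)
1. Degree: a closed, bounded, convex surface; a quadric, so deg p = 2.
2. Symmetries: the z ↦ −z reflection is a symmetry, so z appears only in even powers; mirror symmetry x ↦ −x ⇒ only even powers of x; mirror symmetry y ↦ −y ⇒ only even powers of y.
3. Observable constraints: among the integer gridlines, it crosses the x-axis at x ∈ {-1, 1}.
4. Putting this together gives p.

2*x^2 + y^2 + z^2 - 2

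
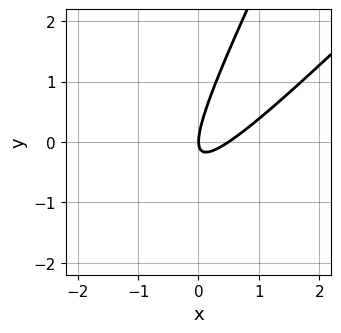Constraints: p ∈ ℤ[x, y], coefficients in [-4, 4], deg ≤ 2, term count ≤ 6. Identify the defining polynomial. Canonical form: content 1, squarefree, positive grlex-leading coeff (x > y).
(a) The degree is 2 — a generic line meets the curve in up to 2 points.
(b) Reading off the gridlines: it meets the y-axis at y = 0 (among the integer gridlines); it crosses the x-axis at the gridline x = 0.
(c) Putting this together gives p.

2*x^2 - 3*x*y + y^2 - x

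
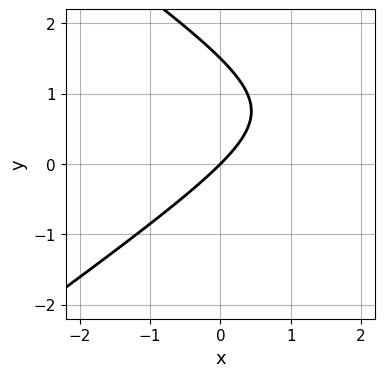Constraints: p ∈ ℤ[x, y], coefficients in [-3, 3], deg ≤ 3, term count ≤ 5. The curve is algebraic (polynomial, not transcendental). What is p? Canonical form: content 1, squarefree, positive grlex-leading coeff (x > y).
1. Degree: the shape is more complex than any degree-1 curve, so deg p = 2.
2. Observable constraints: it crosses the y-axis at the gridline y = 0; it crosses the x-axis at the gridline x = 0.
3. These observations pin down the coefficients.

x^2 - 2*y^2 - 3*x + 3*y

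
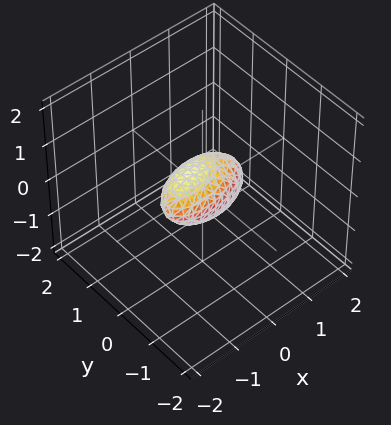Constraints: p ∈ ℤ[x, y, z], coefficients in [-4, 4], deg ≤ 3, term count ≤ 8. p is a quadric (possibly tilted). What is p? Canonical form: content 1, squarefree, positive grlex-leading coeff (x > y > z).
The degree is 2 — a generic line meets the surface in up to 2 points.
Reading off the gridlines: the x-axis gridline crossings are at x ∈ {-1, 1}.
These observations pin down the coefficients.

x^2 - x*y + x*z + 3*y^2 + 2*z^2 - 1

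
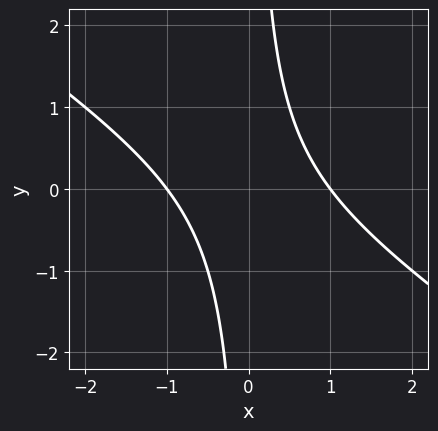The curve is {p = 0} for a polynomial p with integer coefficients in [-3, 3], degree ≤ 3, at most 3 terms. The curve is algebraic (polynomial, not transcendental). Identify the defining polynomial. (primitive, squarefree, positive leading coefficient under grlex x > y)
First, degree: the shape is more complex than any degree-1 curve, so deg p = 2.
Next, reading off the gridlines: it misses every integer gridline on the y-axis; among the integer gridlines, it crosses the x-axis at x ∈ {-1, 1}.
Finally, together with the visible shape, these determine p as stated.

2*x^2 + 3*x*y - 2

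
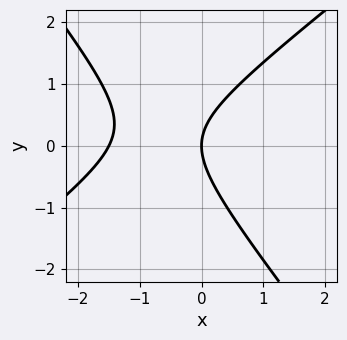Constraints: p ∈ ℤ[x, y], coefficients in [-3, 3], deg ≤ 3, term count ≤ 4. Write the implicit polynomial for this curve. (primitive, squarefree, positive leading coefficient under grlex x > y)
(a) Degree: no degree-1 curve has this shape, so deg p = 2.
(b) From the axis intercepts and sections: it meets the y-axis at y = 0 (among the integer gridlines); one x-axis crossing is at x = 0.
(c) Assembling these constraints gives the stated polynomial.

2*x^2 - x*y - 2*y^2 + 3*x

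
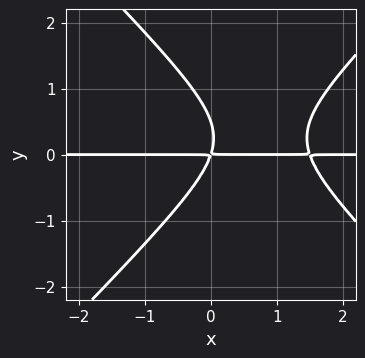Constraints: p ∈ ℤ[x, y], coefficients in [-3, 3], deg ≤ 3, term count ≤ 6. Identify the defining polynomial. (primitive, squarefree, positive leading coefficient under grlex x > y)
(a) The degree is 3 — a generic line meets the curve in up to 3 points.
(b) Against the integer gridlines: every point of the x-axis in the box is on the curve.
(c) Putting this together gives p.

2*x^2*y - 2*y^3 - 3*x*y + y^2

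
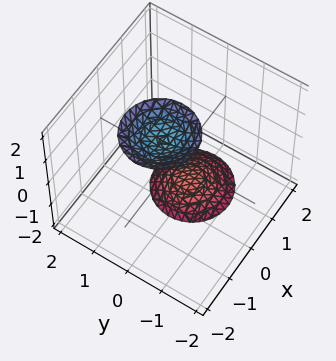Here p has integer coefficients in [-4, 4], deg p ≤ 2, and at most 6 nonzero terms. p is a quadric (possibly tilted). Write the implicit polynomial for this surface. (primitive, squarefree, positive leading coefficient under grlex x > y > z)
There are 2 components.
The degree is 2 — the shape is more complex than any degree-1 surface.
From the visible intercepts: no x-intercept at any integer in the box; it misses every integer gridline on the y-axis.
Matching integer coefficients to the picture gives p.

3*x^2 + 2*x*z + 3*y^2 - z^2 + 3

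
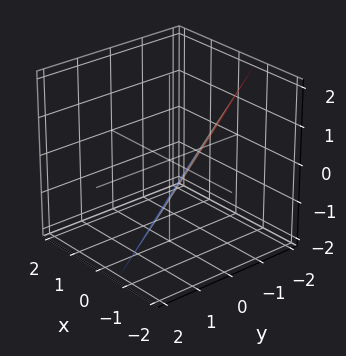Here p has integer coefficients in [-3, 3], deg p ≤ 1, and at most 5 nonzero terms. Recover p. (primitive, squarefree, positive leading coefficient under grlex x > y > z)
Degree: the surface is flat (a plane), so deg p = 1.
Against the integer gridlines: it meets the y-axis at y = -1 (among the integer gridlines); it crosses the z-axis at the gridline z = -1.
Matching integer coefficients to the picture gives p.

3*x + 2*y + 2*z + 2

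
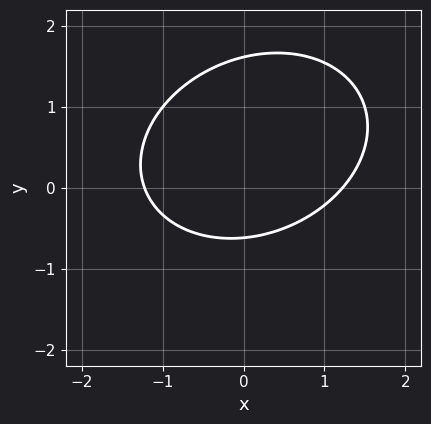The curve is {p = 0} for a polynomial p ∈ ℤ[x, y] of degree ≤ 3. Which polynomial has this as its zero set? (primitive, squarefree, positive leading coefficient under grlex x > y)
2*x^2 - x*y + 3*y^2 - 3*y - 3

First, the degree is 2 — no degree-1 curve has this shape.
Finally, solving for integer coefficients yields p as stated.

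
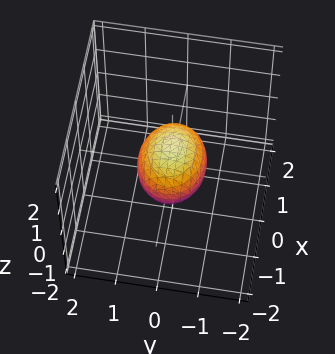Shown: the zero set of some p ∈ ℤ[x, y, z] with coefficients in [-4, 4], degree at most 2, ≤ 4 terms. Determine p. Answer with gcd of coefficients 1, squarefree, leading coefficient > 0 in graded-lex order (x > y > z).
2*x^2 + 3*y^2 + 3*z^2 - 2

(a) The degree is 2 — a closed, bounded, convex surface; a quadric.
(b) Symmetries: mirror symmetry z ↦ −z ⇒ only even powers of z; mirror symmetry y ↦ −y ⇒ only even powers of y; it's symmetric under x → −x, forcing even powers of x.
(c) Observable constraints: among the integer gridlines, it crosses the x-axis at x ∈ {-1, 1}.
(d) Assembling these constraints gives the stated polynomial.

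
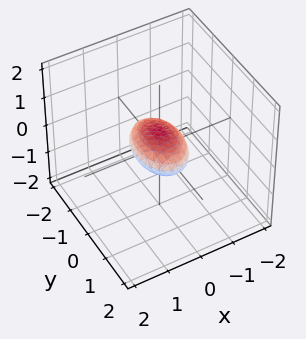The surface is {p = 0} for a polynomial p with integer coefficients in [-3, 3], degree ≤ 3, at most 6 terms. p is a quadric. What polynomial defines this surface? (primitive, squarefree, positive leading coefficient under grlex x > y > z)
2*x^2 + y^2 + 3*z^2 - 1

(a) The degree is 2 — a closed, bounded, convex surface; a quadric.
(b) Symmetries: the y ↦ −y reflection is a symmetry, so y appears only in even powers; it's symmetric under z → −z, forcing even powers of z; mirror symmetry x ↦ −x ⇒ only even powers of x.
(c) Reading off the gridlines: the y-axis gridline crossings are at y ∈ {-1, 1}.
(d) Solving for integer coefficients yields p as stated.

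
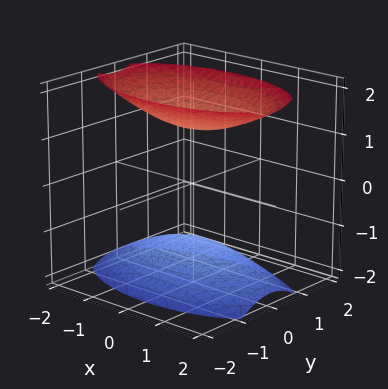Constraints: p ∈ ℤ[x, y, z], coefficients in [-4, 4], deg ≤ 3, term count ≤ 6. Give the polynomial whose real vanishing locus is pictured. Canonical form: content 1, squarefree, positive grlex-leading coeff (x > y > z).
(a) The picture has 2 separate pieces.
(b) Degree: two sheets facing apart; a quadric, so deg p = 2.
(c) Symmetries: it's symmetric under y → −y, forcing even powers of y; mirror symmetry x ↦ −x ⇒ only even powers of x; the z ↦ −z reflection is a symmetry, so z appears only in even powers.
(d) From the visible intercepts: it misses every integer gridline on the x-axis; no y-intercept at any integer in the box.
(e) Putting this together gives p.

x^2 + 3*y^2 - 2*z^2 + 3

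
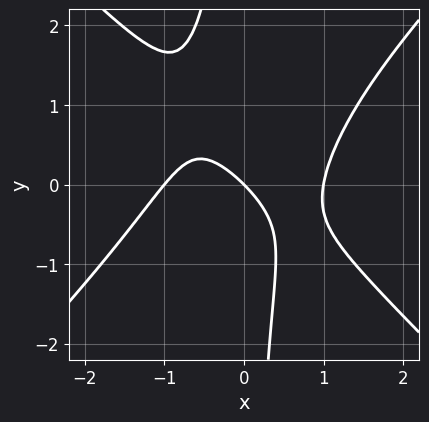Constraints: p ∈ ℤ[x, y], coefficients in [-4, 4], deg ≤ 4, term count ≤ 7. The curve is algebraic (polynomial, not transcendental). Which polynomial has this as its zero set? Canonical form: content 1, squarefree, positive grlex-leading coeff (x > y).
First, deg p = 3.
Next, against the integer gridlines: among the integer gridlines, it crosses the x-axis at x ∈ {-1, 0, 1}; one y-axis crossing is at y = 0.
Finally, assembling these constraints gives the stated polynomial.

3*x^3 - 3*x*y^2 + 2*x*y - 3*x - 3*y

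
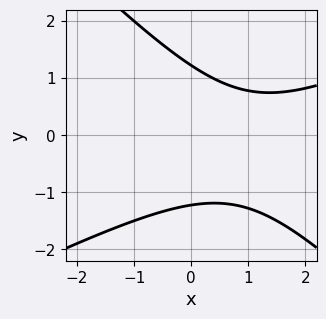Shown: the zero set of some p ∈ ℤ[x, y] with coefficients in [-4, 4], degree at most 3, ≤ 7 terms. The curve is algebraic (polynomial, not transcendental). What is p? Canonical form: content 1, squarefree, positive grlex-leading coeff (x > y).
1. Degree: the shape is more complex than any degree-1 curve, so deg p = 2.
2. Observable constraints: it misses every integer gridline on the x-axis.
3. The integer polynomial consistent with all of this is the stated p.

x^2 - x*y - 2*y^2 - 2*x + 3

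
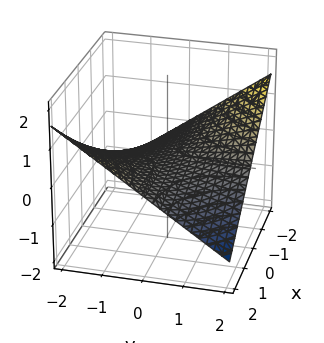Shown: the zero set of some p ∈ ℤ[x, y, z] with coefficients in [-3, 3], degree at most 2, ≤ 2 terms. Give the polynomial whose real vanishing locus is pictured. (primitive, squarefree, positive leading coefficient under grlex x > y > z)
First, degree: a hyperbolic paraboloid; a quadric, so deg p = 2.
Next, checking where it meets the axes: the visible y-axis segment lies entirely on the surface; every point of the x-axis in the box is on the surface.
Finally, fitting integer coefficients to these (and the overall shape) gives p.

x*y + 3*z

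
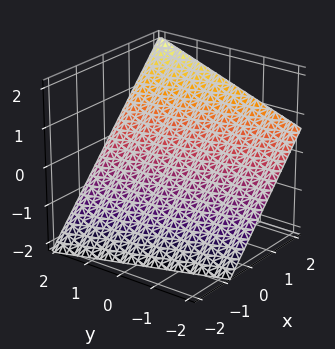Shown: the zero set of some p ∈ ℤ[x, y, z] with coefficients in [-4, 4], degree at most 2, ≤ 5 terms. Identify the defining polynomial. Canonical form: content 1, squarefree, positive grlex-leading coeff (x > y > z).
3*x + y - 3*z - 2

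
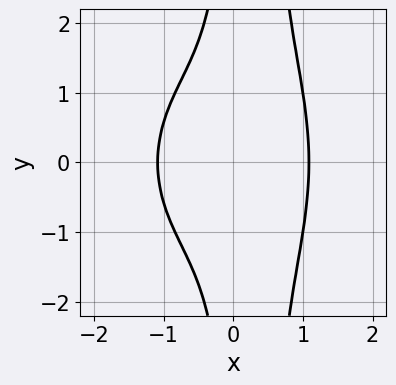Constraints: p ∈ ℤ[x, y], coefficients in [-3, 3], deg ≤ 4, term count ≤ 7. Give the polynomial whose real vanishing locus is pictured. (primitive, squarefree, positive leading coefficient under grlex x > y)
(a) Degree: the shape is more complex than any degree-3 curve, so deg p = 4.
(b) Symmetries: the y ↦ −y reflection is a symmetry, so y appears only in even powers.
(c) Checking where it meets the axes: it misses every integer gridline on the y-axis.
(d) Together with the visible shape, these determine p as stated.

3*x^4 + 2*x^2*y^2 - x*y^2 - x^2 - 3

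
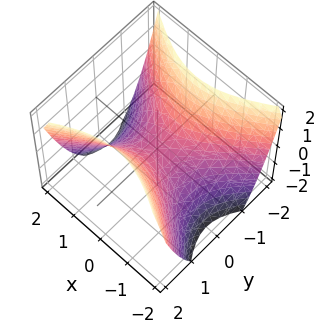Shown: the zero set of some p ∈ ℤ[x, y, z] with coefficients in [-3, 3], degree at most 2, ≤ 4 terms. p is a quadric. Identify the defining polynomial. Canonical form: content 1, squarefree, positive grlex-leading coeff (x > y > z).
Degree: a saddle surface; a quadric, so deg p = 2.
Symmetries: mirror symmetry x ↦ −x ⇒ only even powers of x; mirror symmetry y ↦ −y ⇒ only even powers of y.
Checking where it meets the axes: it meets the x-axis at x = 0 (among the integer gridlines); it crosses the y-axis at the gridline y = 0; it meets the z-axis at z = 0 (among the integer gridlines).
Fitting integer coefficients to these (and the overall shape) gives p.

2*x^2 - 3*y^2 + 3*z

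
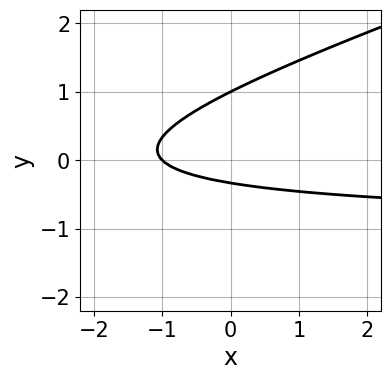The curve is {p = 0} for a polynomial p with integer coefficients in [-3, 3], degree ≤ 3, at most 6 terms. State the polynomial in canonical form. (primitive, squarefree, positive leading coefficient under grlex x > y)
x*y - 3*y^2 + x + 2*y + 1

First, deg p = 2.
Then, checking where it meets the axes: one y-axis crossing is at y = 1; one x-axis crossing is at x = -1.
Finally, fitting integer coefficients to these (and the overall shape) gives p.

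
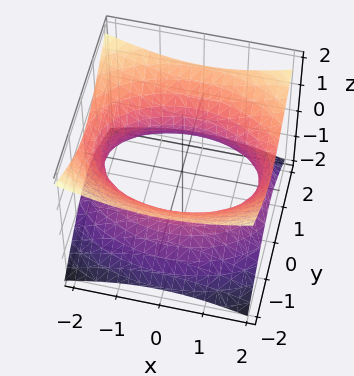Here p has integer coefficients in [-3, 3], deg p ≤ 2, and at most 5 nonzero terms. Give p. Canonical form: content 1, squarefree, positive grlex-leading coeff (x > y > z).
x^2 + 2*y^2 - 3*z^2 - 3

First, the degree is 2 — an hourglass — one-sheet hyperboloid; a quadric.
Then, symmetries: the x ↦ −x reflection is a symmetry, so x appears only in even powers; mirror symmetry z ↦ −z ⇒ only even powers of z; it's symmetric under y → −y, forcing even powers of y.
Next, checking where it meets the axes: the surface avoids every integer z-axis point in the box.
Finally, these observations pin down the coefficients.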